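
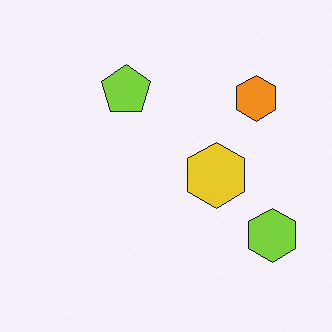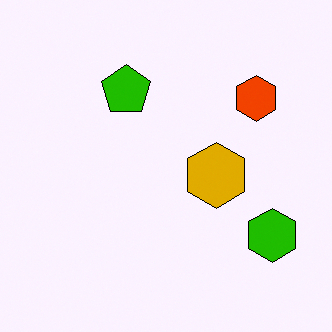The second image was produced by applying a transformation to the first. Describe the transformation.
The image was boosted in contrast.

Tones are pushed away from mid-grey across the whole image — a global contrast change.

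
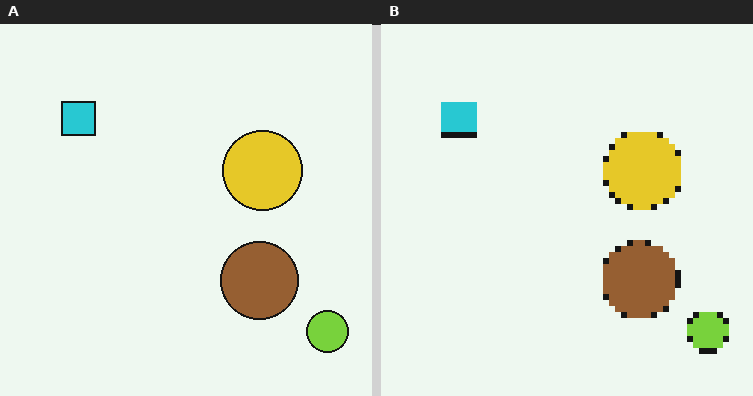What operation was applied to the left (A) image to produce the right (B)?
The image was moderately pixelated.

Shapes are reduced to large square blocks; fine edges and outlines are lost — a downscale-then-upscale (mosaic) effect.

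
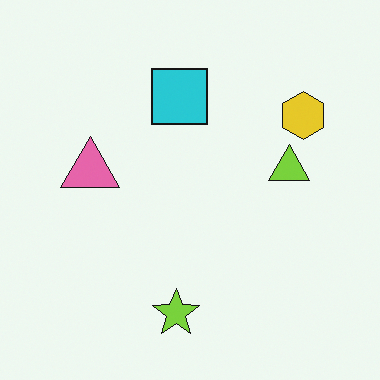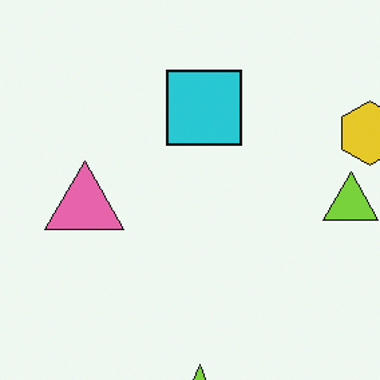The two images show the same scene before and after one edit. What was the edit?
Cropped to a modestly smaller region and rescaled.

The visible shapes are larger and the field of view is narrower; shapes near the original edges may be partly or wholly outside the frame — a crop-and-rescale.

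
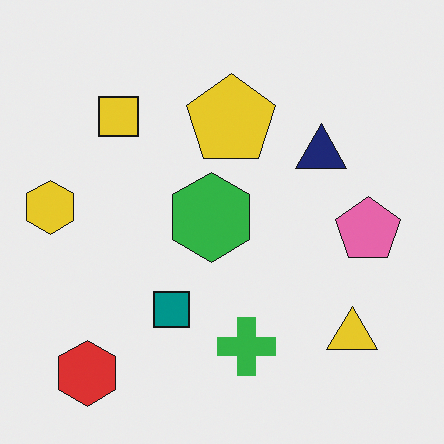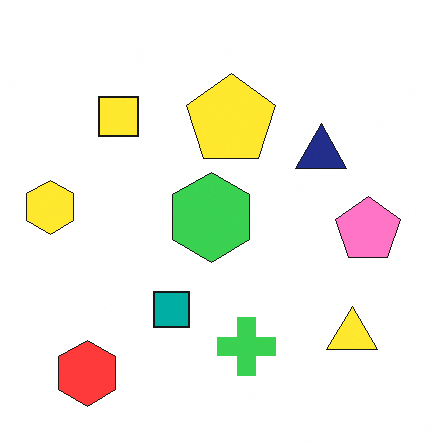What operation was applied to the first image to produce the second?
It was slightly brightened.

Every pixel — background and shapes alike — is uniformly brightened.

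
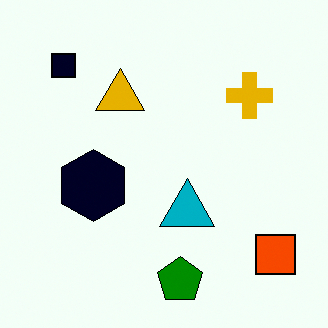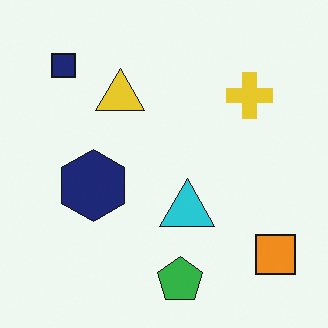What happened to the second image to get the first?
The first image is the second boosted in contrast.

Tones are pushed away from mid-grey across the whole image — a global contrast change.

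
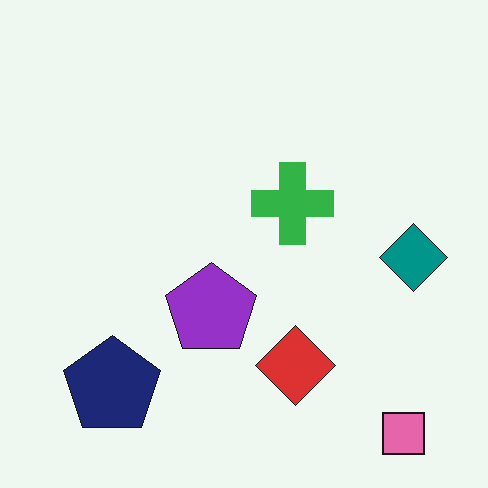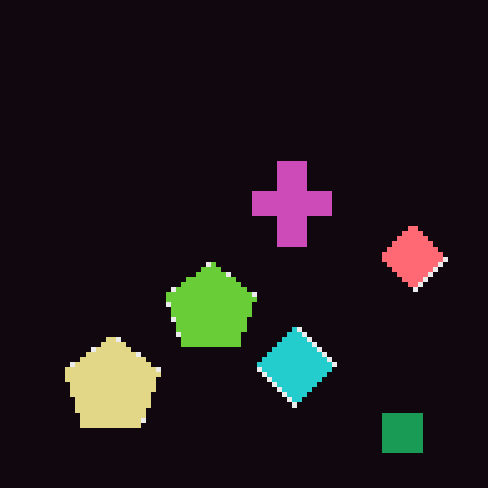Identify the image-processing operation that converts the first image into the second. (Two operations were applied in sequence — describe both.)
This is the original image mildly pixelated, then color-inverted (negative).

Shapes are reduced to large square blocks; fine edges and outlines are lost — a downscale-then-upscale (mosaic) effect. The light background has become dark and every shape's color is its complement — a photographic negative.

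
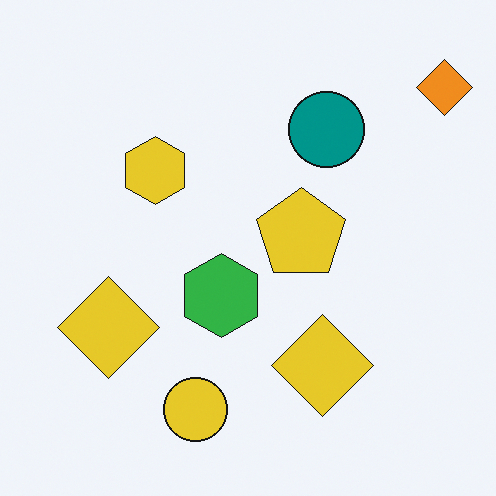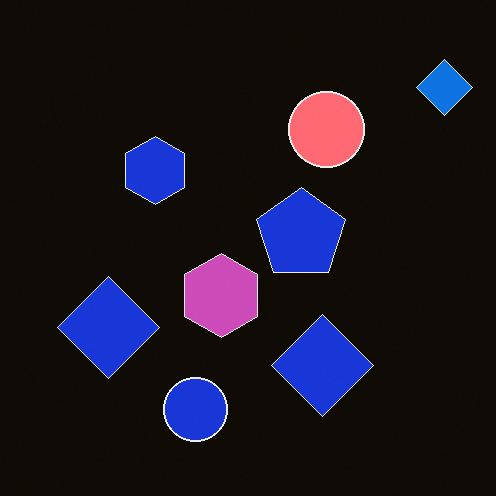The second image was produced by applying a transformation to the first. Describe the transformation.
The image was color-inverted (negative).

The light background has become dark and every shape's color is its complement — a photographic negative.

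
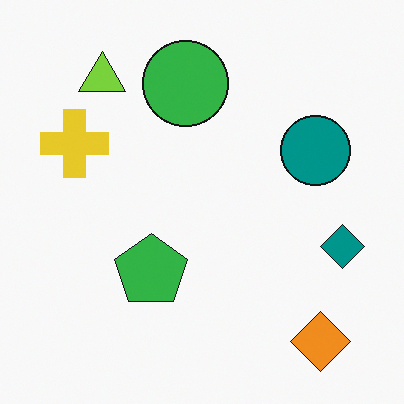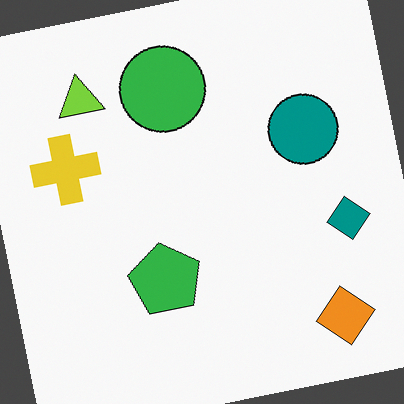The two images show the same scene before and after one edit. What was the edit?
The image was rotated counter-clockwise by a slight angle.

Every shape is tilted by the same angle and the image corners show triangular fill wedges — a whole-image rotation by a non-right angle.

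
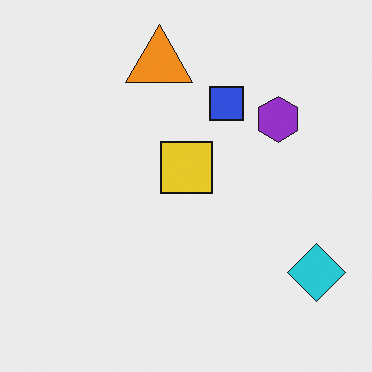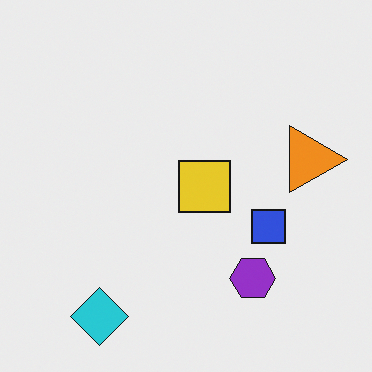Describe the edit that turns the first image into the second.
The transformation is: rotated 90° clockwise.

The cyan diamond sits in the bottom-right of the first image and the bottom-left of the second — consistent with a whole-image 90° clockwise rotation.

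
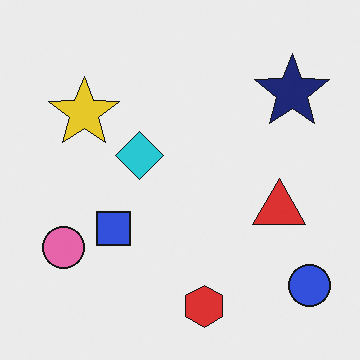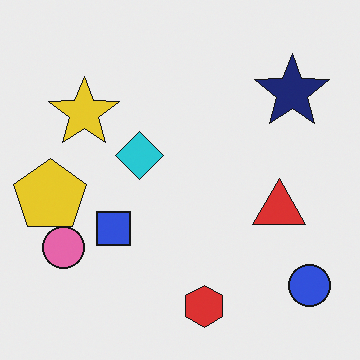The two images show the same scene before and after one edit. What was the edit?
It was overlaid with an additional yellow pentagon.

A yellow pentagon appears in the second image that is absent from the first.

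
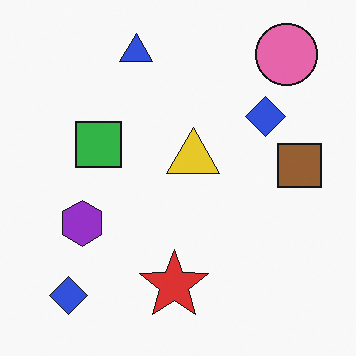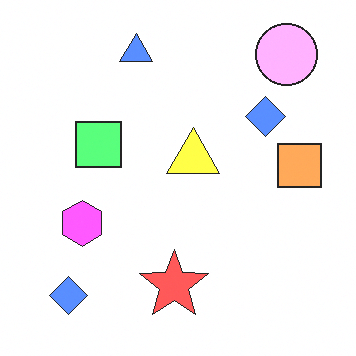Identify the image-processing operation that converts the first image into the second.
It was brightened a lot.

Every pixel — background and shapes alike — is uniformly brightened.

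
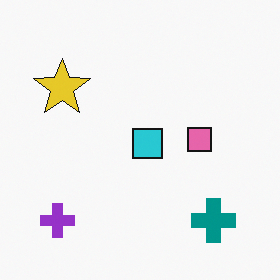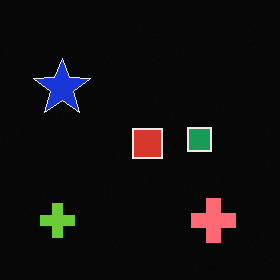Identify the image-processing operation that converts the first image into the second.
This is the original image color-inverted (negative).

The light background has become dark and every shape's color is its complement — a photographic negative.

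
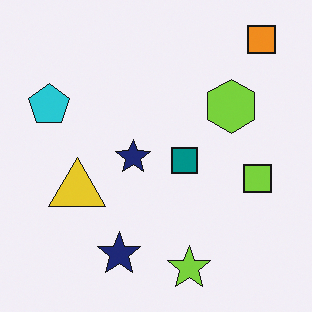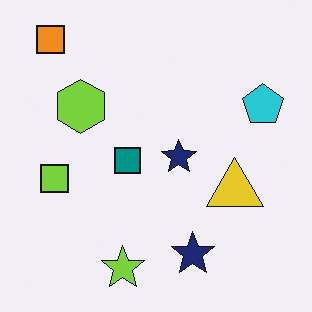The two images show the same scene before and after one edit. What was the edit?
The second image is the first flipped horizontally (left ↔ right).

The cyan pentagon is in the left of the first image and the right of the second — shapes on opposite sides of the vertical midline have swapped in a mirror flip.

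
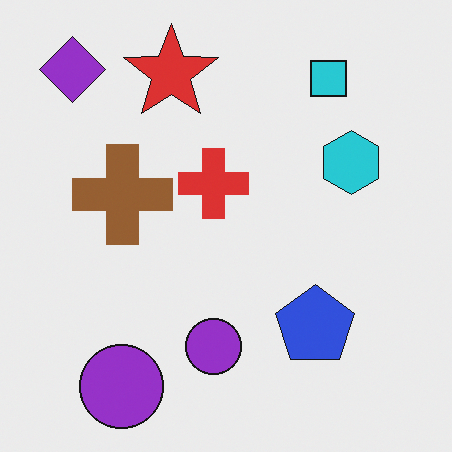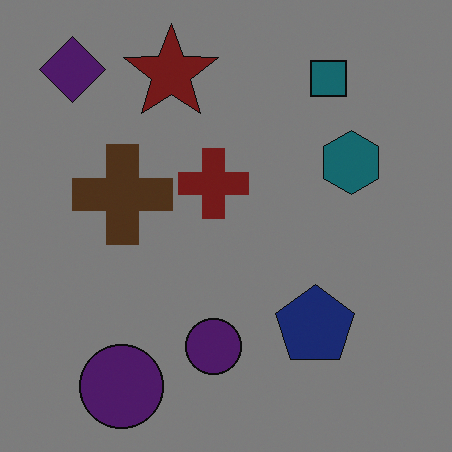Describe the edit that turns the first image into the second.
It was substantially darkened.

Every pixel — background and shapes alike — is uniformly darkened.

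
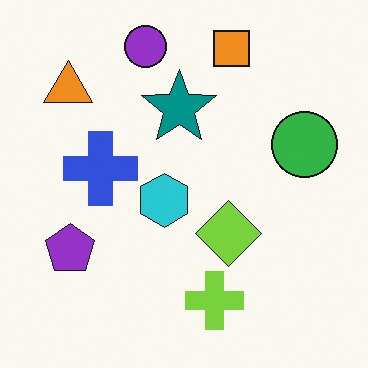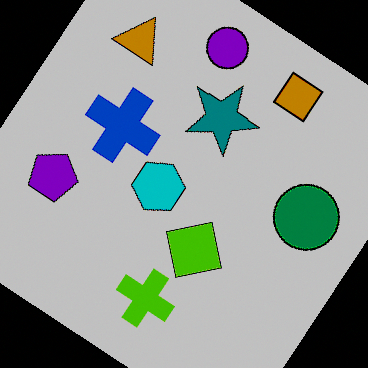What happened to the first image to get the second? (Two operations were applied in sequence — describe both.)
This is the original image rotated clockwise by a large amount — several tens of degrees, then heavily posterized to just a handful of flat colors.

Every shape is tilted by the same angle and the image corners show triangular fill wedges — a whole-image rotation by a non-right angle. Each flat color has snapped to a coarser quantized level — most visibly, the near-white background has dropped to a flat grey.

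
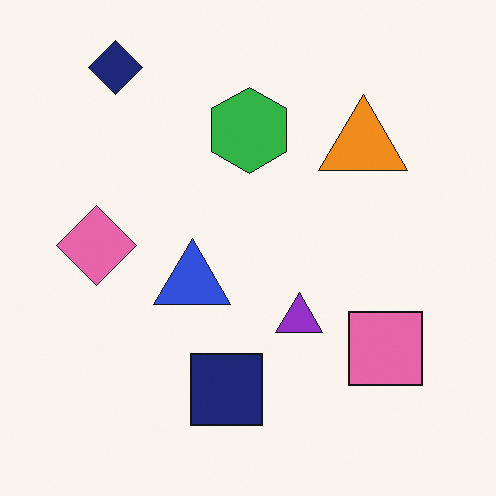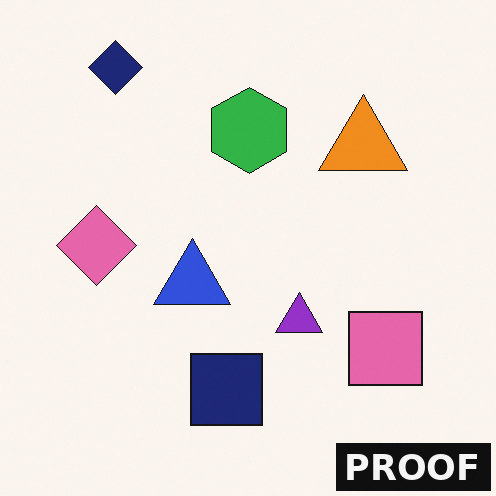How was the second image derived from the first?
The transformation is: watermarked with the text "PROOF" in the lower-right corner.

A dark label reading "PROOF" appears in the lower-right corner.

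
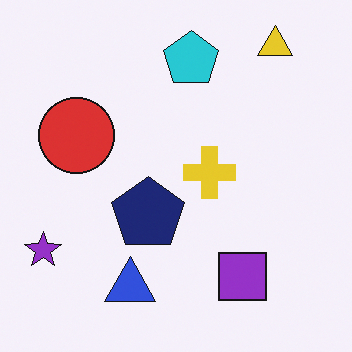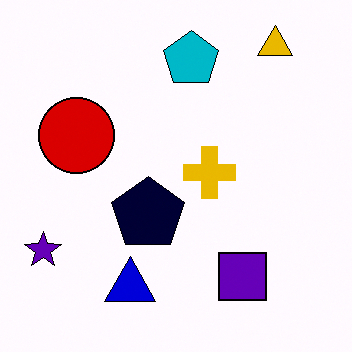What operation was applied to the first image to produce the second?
The image was boosted in contrast.

Tones are pushed away from mid-grey across the whole image — a global contrast change.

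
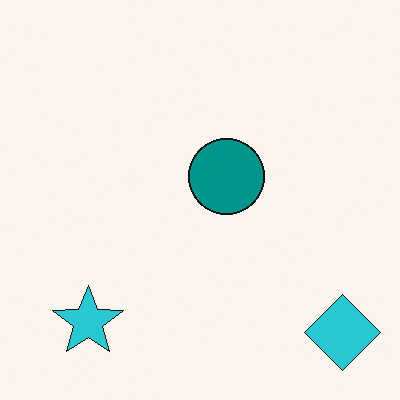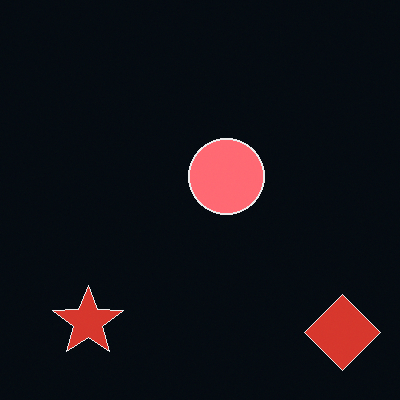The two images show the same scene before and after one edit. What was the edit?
The image was color-inverted (negative).

The light background has become dark and every shape's color is its complement — a photographic negative.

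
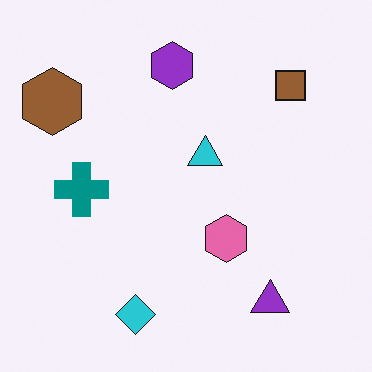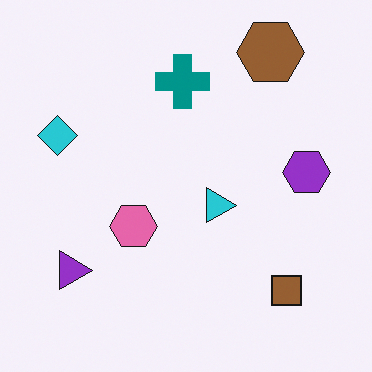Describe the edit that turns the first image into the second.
The transformation is: rotated 90° clockwise.

The brown hexagon sits in the top-left of the first image and the top-right of the second — consistent with a whole-image 90° clockwise rotation.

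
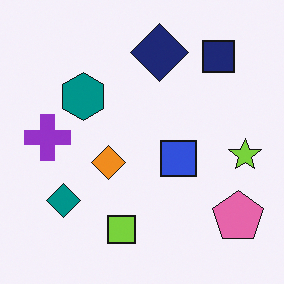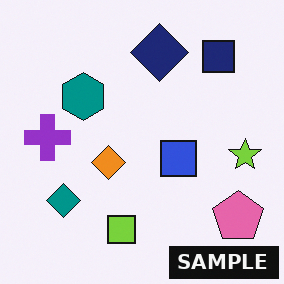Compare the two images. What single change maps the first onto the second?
Watermarked with the text "SAMPLE" in the lower-right corner.

A dark label reading "SAMPLE" appears in the lower-right corner.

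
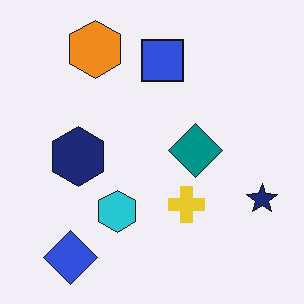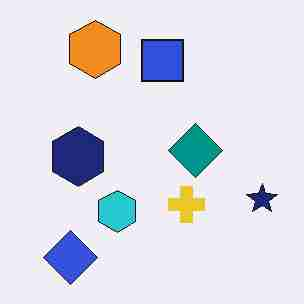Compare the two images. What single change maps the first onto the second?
This is the original image heavily JPEG-compressed with obvious blocking artifacts.

Blocky 8×8 compression artifacts appear around shape edges and the flat background shows ringing — characteristic JPEG degradation.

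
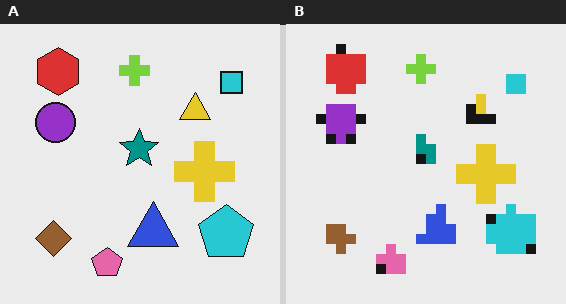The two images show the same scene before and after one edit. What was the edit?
The right (B) image is the left (A) heavily pixelated into large blocks.

Shapes are reduced to large square blocks; fine edges and outlines are lost — a downscale-then-upscale (mosaic) effect.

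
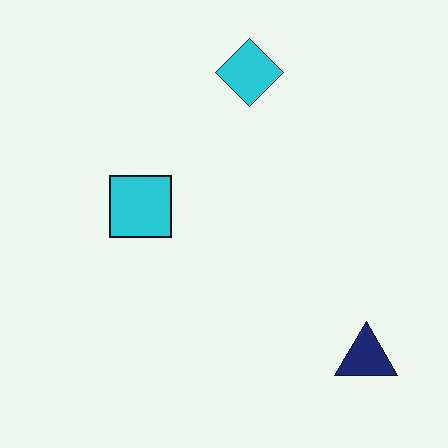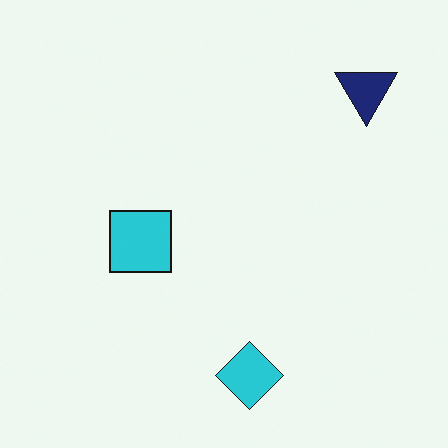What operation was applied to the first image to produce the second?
This is the original image flipped vertically (top ↔ bottom).

The cyan diamond is in the top of the first image and the bottom of the second — shapes on opposite sides of the horizontal midline have swapped in a mirror flip.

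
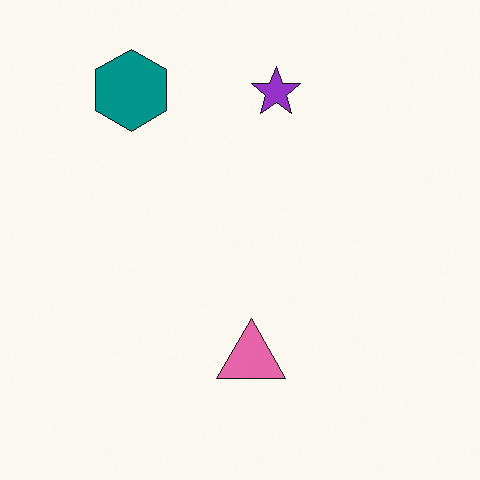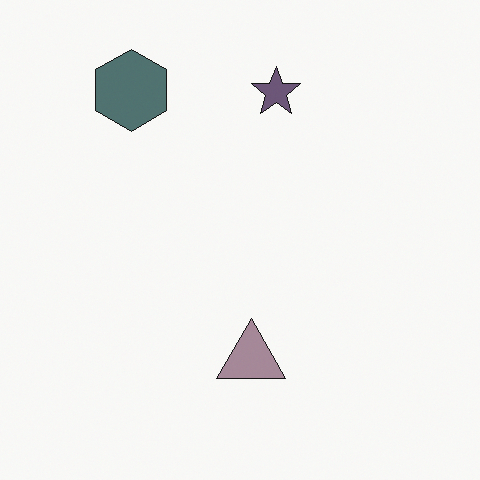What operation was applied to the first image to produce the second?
Heavily desaturated.

All colors are more muted and greyish — a global saturation change.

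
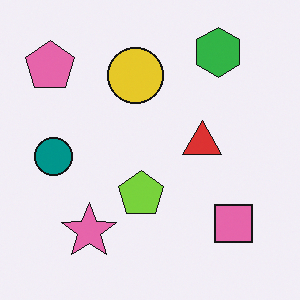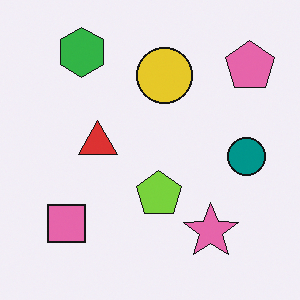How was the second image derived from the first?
The second image is the first flipped horizontally (left ↔ right).

The pink pentagon is in the top-left of the first image and the top-right of the second — shapes on opposite sides of the vertical midline have swapped in a mirror flip.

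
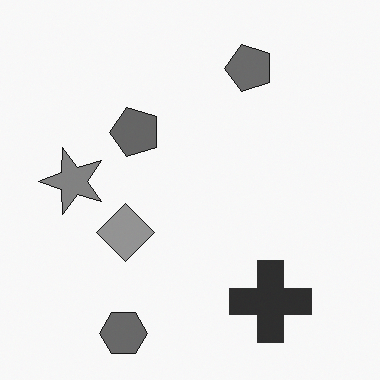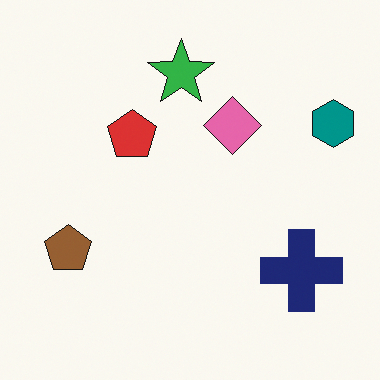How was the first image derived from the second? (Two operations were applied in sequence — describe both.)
This is the original image transposed (reflected across the top-left ↔ bottom-right diagonal), then converted to grayscale.

Shapes have swapped their row and column positions — what was in the top-right is now in the bottom-left — a diagonal reflection. All color is removed — every shape is now a shade of grey.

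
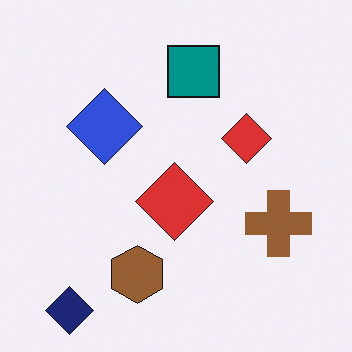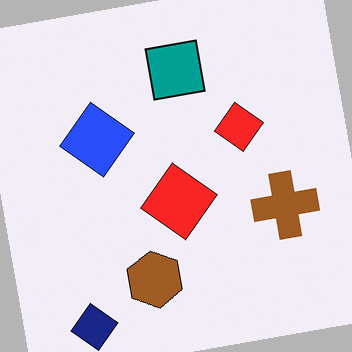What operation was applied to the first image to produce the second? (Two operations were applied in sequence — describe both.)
It was rotated counter-clockwise by a few degrees, then slightly oversaturated.

Every shape is tilted by the same angle and the image corners show triangular fill wedges — a whole-image rotation by a non-right angle. All colors are more vivid — a global saturation change.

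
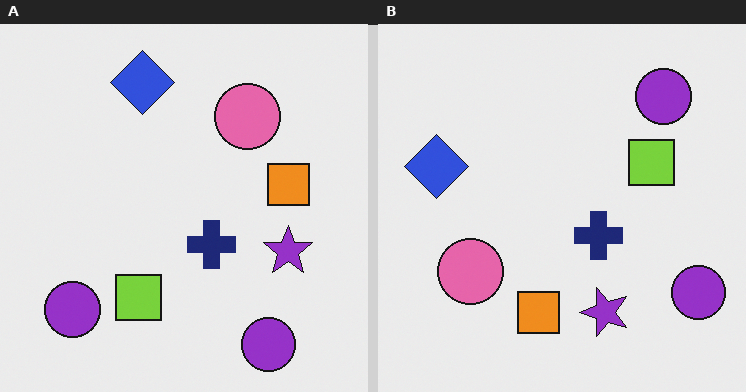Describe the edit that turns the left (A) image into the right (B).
It was transposed (reflected across the top-left ↔ bottom-right diagonal).

Shapes have swapped their row and column positions — what was in the top-right is now in the bottom-left — a diagonal reflection.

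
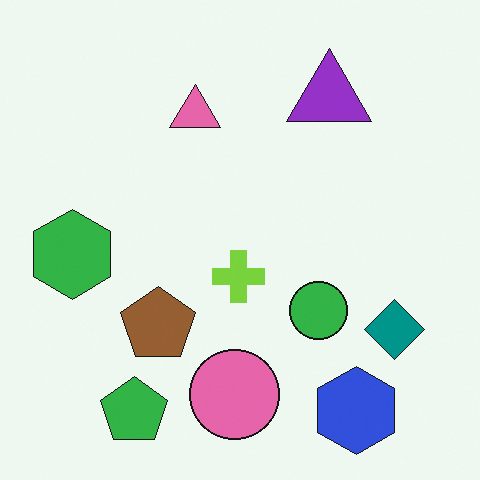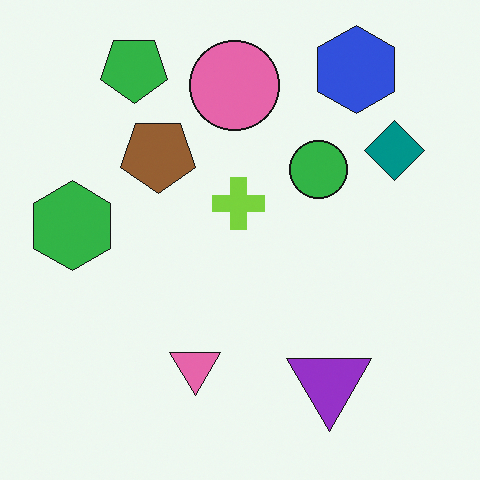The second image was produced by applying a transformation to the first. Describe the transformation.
Flipped vertically (top ↔ bottom).

The green pentagon is in the bottom-left of the first image and the top-left of the second — shapes on opposite sides of the horizontal midline have swapped in a mirror flip.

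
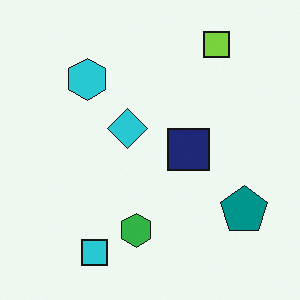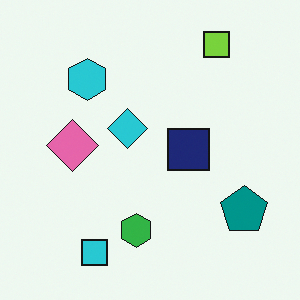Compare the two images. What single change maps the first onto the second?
The image was overlaid with an additional pink diamond.

A pink diamond appears in the second image that is absent from the first.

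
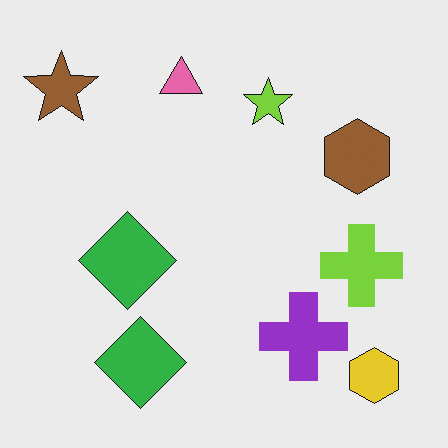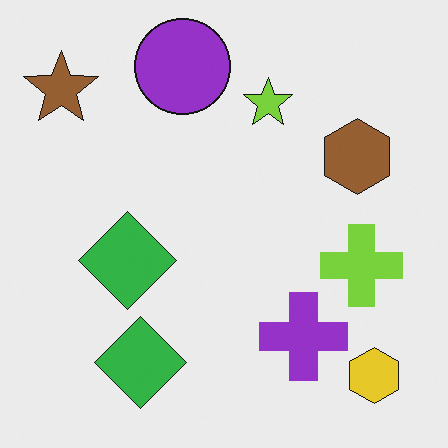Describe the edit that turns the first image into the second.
This is the original image overlaid with an additional purple circle.

A purple circle appears in the second image that is absent from the first.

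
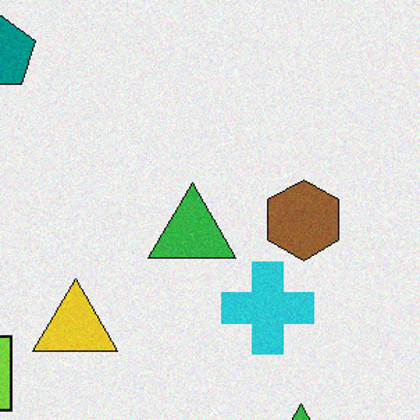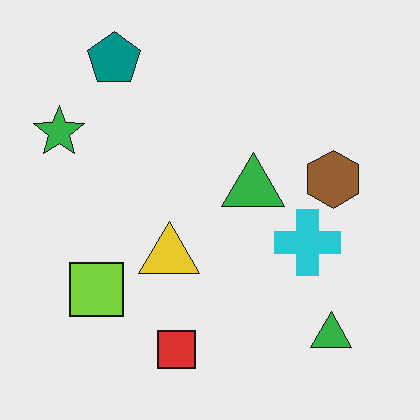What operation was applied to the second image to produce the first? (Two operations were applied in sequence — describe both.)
The first image is the second degraded with subtle gaussian noise, then cropped slightly and scaled back up.

Random speckle covers the whole image, including the flat background. The visible shapes are larger and the field of view is narrower; shapes near the original edges may be partly or wholly outside the frame — a crop-and-rescale.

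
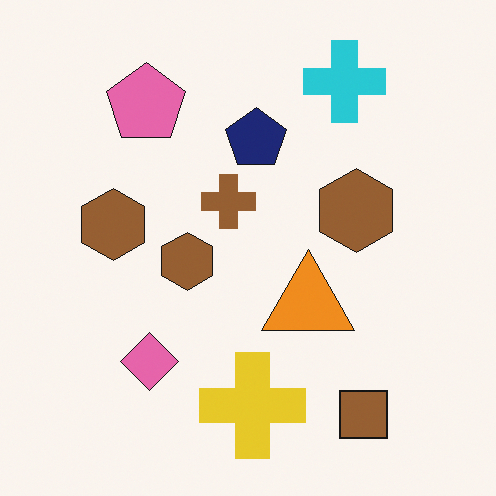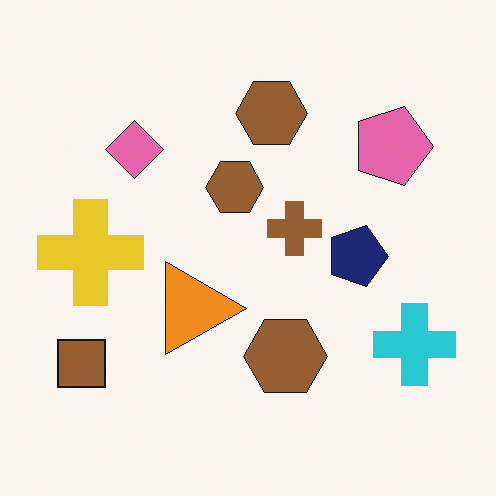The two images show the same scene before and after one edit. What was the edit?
The transformation is: rotated 90° clockwise.

The brown square sits in the bottom-right of the first image and the bottom-left of the second — consistent with a whole-image 90° clockwise rotation.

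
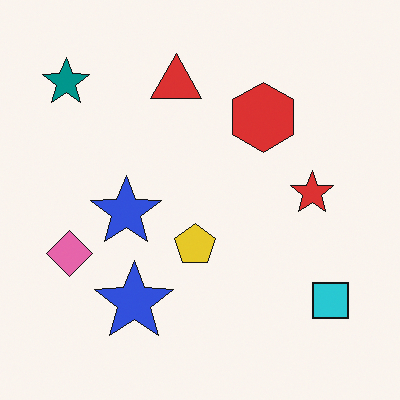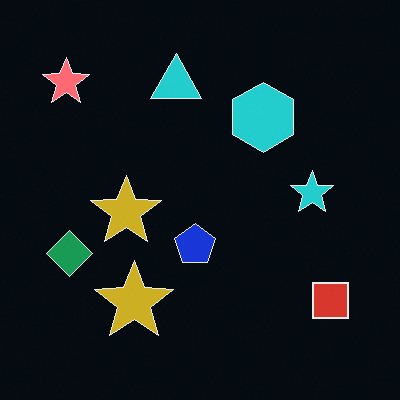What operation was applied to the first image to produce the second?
It was color-inverted (negative).

The light background has become dark and every shape's color is its complement — a photographic negative.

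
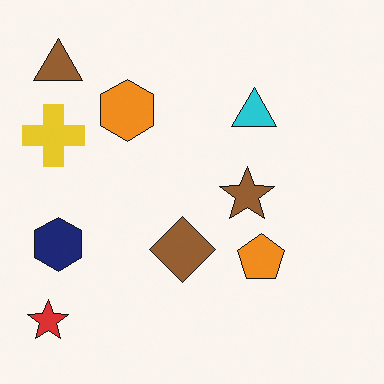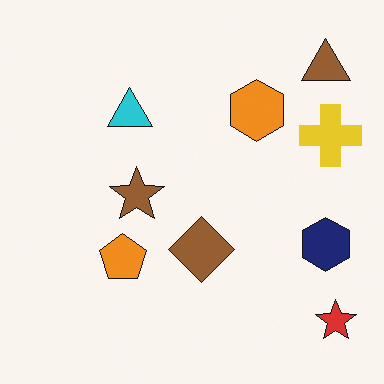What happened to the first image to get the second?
Flipped horizontally (left ↔ right).

The red star is in the bottom-left of the first image and the bottom-right of the second — shapes on opposite sides of the vertical midline have swapped in a mirror flip.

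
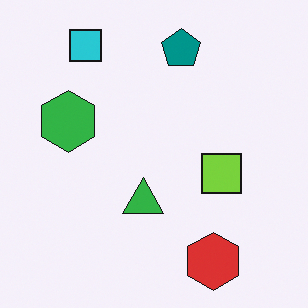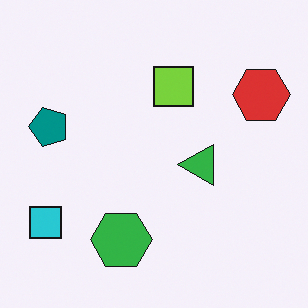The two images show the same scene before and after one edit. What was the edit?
Rotated 90° counter-clockwise.

The cyan square sits in the top-left of the first image and the bottom-left of the second — consistent with a whole-image 90° counter-clockwise rotation.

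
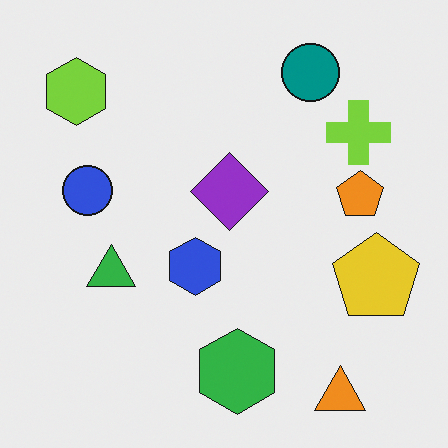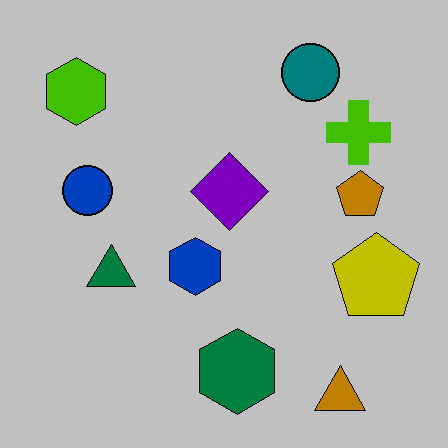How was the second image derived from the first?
The image was heavily posterized to just a handful of flat colors.

Each flat color has snapped to a coarser quantized level — most visibly, the near-white background has dropped to a flat grey.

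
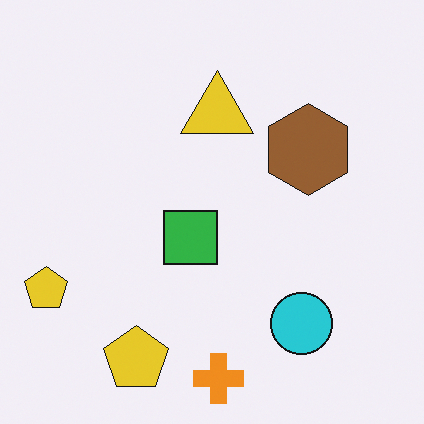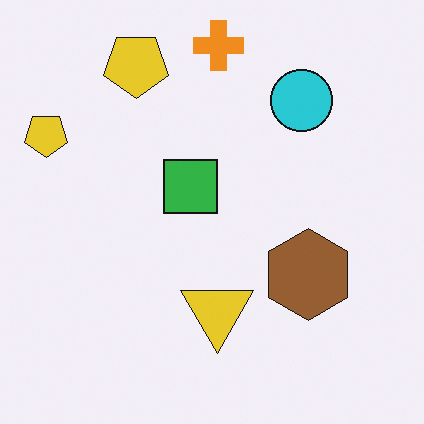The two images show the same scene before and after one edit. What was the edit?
The second image is the first flipped vertically (top ↔ bottom).

The orange cross is in the bottom of the first image and the top of the second — shapes on opposite sides of the horizontal midline have swapped in a mirror flip.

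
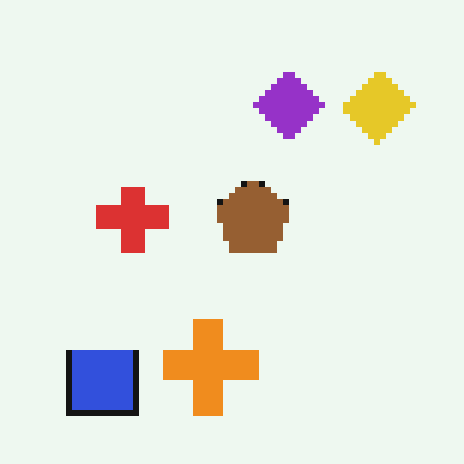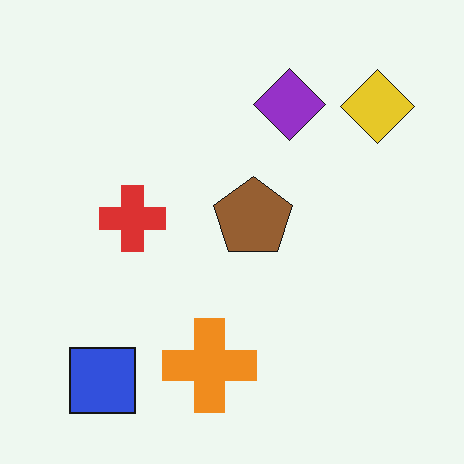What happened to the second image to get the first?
The image was moderately pixelated.

Shapes are reduced to large square blocks; fine edges and outlines are lost — a downscale-then-upscale (mosaic) effect.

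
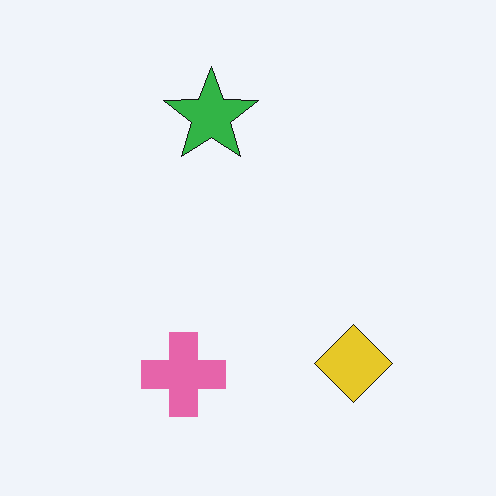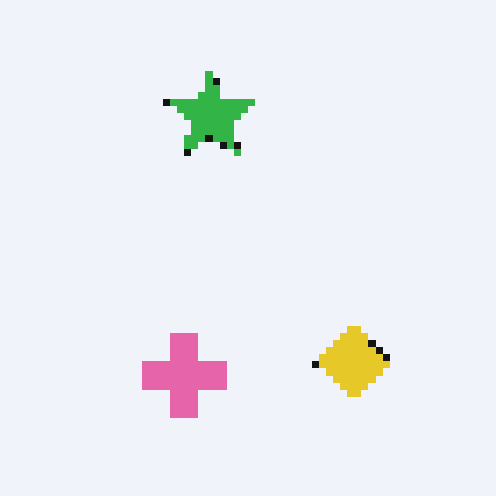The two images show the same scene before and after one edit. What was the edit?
This is the original image moderately pixelated.

Shapes are reduced to large square blocks; fine edges and outlines are lost — a downscale-then-upscale (mosaic) effect.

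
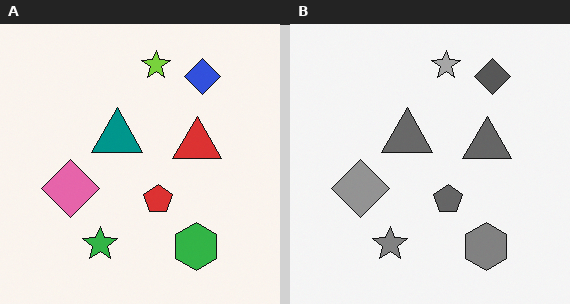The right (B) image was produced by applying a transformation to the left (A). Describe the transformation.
Converted to grayscale.

All color is removed — every shape is now a shade of grey.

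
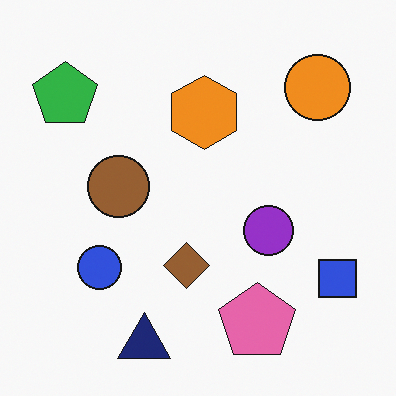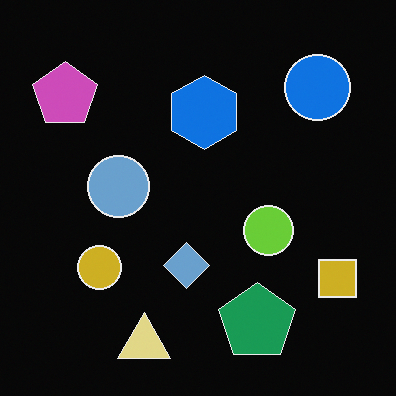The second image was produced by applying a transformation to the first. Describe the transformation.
The second image is the first color-inverted (negative).

The light background has become dark and every shape's color is its complement — a photographic negative.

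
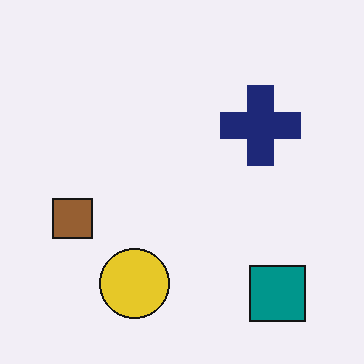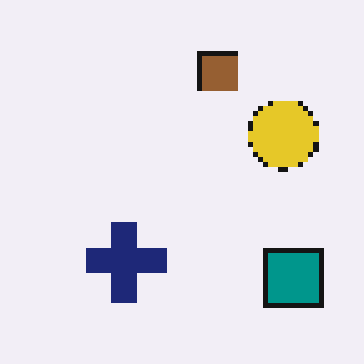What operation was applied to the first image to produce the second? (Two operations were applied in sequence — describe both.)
The image was mildly pixelated, then transposed (reflected across the top-left ↔ bottom-right diagonal).

Shapes are reduced to large square blocks; fine edges and outlines are lost — a downscale-then-upscale (mosaic) effect. Shapes have swapped their row and column positions — what was in the top-right is now in the bottom-left — a diagonal reflection.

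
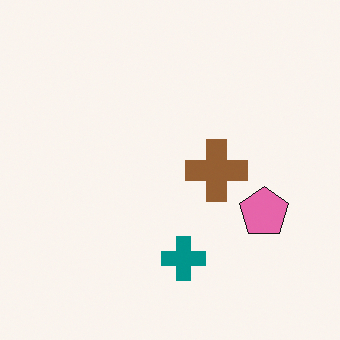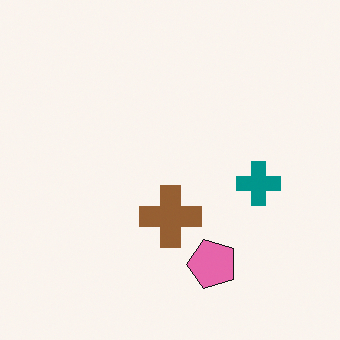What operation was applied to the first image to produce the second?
The image was transposed (reflected across the top-left ↔ bottom-right diagonal).

Shapes have swapped their row and column positions — what was in the top-right is now in the bottom-left — a diagonal reflection.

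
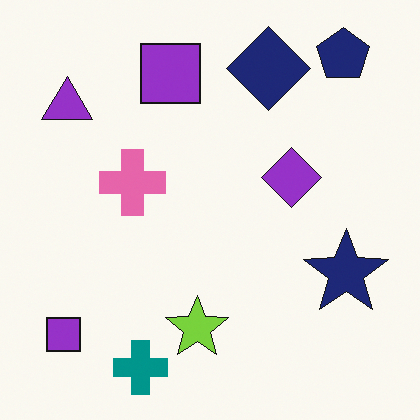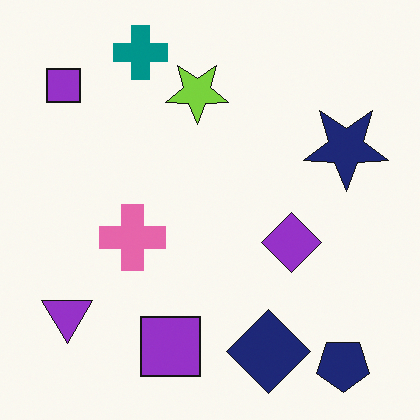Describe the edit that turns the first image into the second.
The image was flipped vertically (top ↔ bottom).

The teal cross is in the bottom of the first image and the top of the second — shapes on opposite sides of the horizontal midline have swapped in a mirror flip.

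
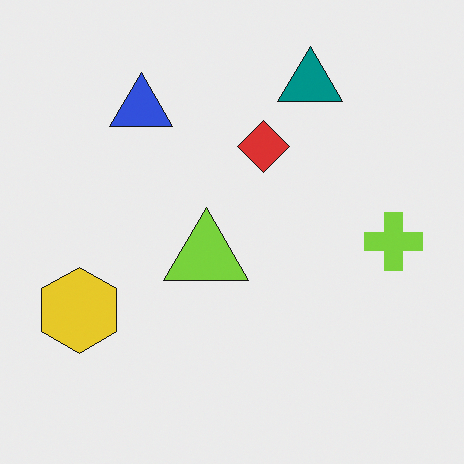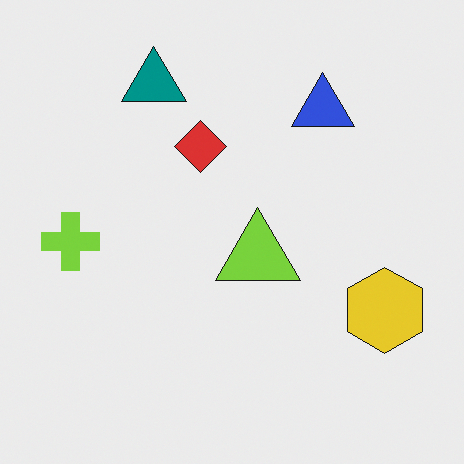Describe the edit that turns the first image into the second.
The transformation is: flipped horizontally (left ↔ right).

The lime cross is in the right of the first image and the left of the second — shapes on opposite sides of the vertical midline have swapped in a mirror flip.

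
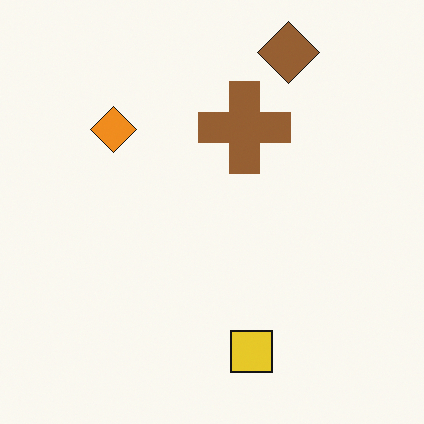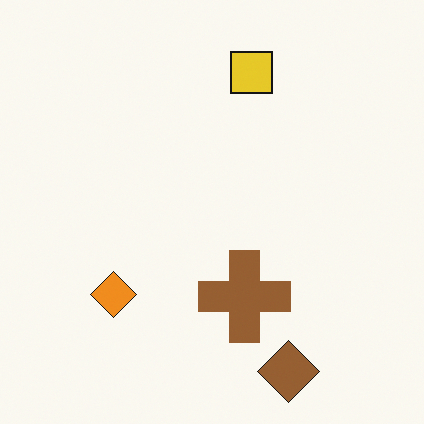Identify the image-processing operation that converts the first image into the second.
The transformation is: flipped vertically (top ↔ bottom).

The brown diamond is in the top-right of the first image and the bottom-right of the second — shapes on opposite sides of the horizontal midline have swapped in a mirror flip.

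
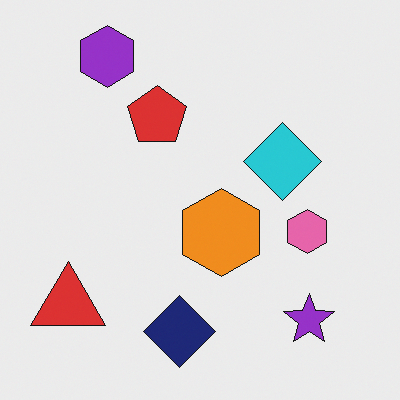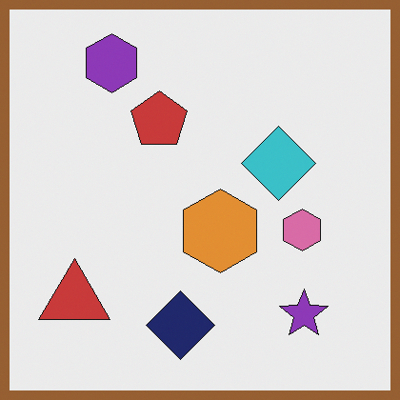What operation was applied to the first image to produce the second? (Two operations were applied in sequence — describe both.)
It was slightly desaturated, then framed with a brown border.

All colors are more muted and greyish — a global saturation change. A solid brown frame runs around the edge of the second image, with the content slightly shrunk inside it.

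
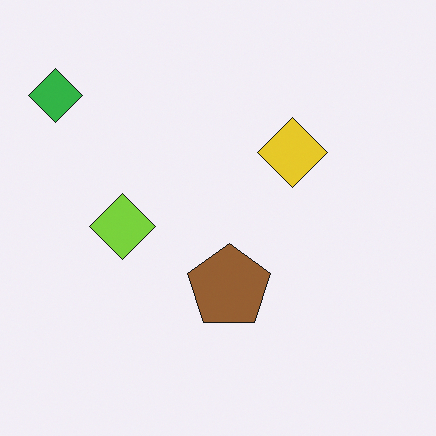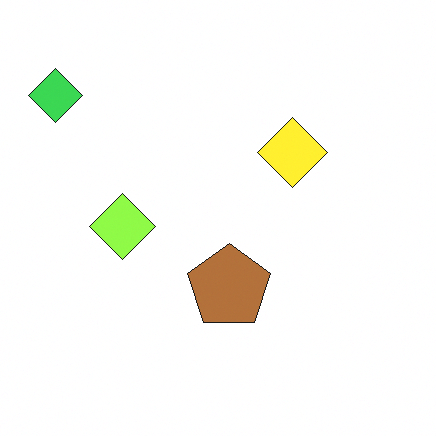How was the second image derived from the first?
It was brightened a little.

Every pixel — background and shapes alike — is uniformly brightened.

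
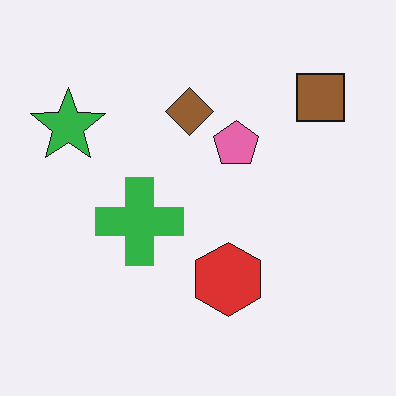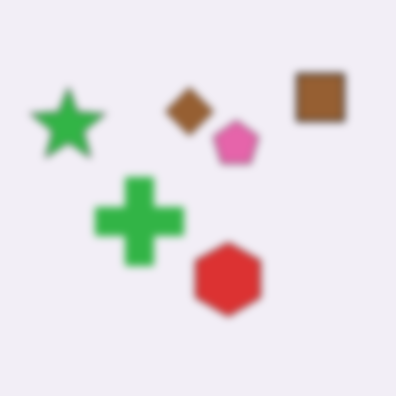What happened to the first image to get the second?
The transformation is: moderately blurred.

Shape edges and outlines are uniformly softened across the whole image.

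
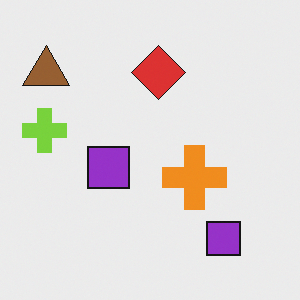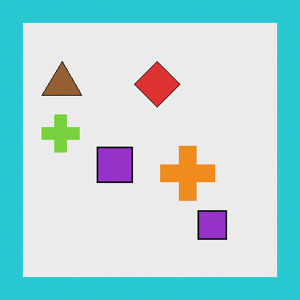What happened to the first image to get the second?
The transformation is: framed with a cyan border.

A solid cyan frame runs around the edge of the second image, with the content slightly shrunk inside it.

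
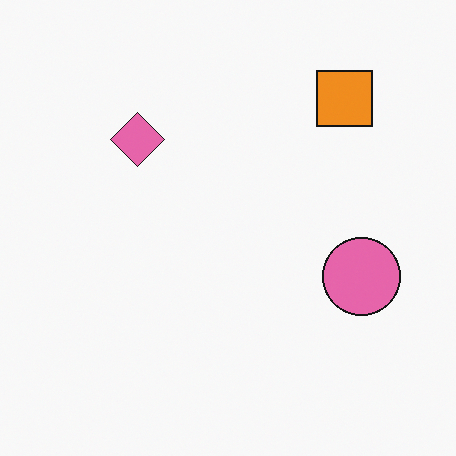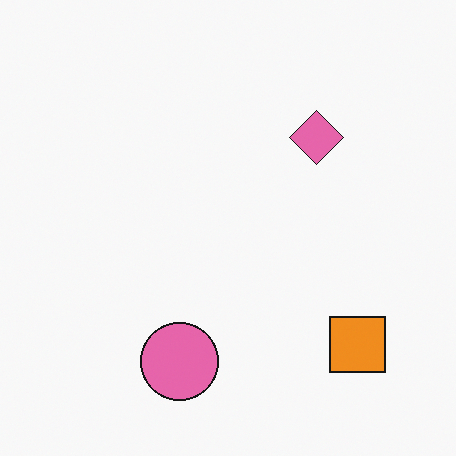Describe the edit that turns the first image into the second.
This is the original image rotated 90° clockwise.

The orange square sits in the top-right of the first image and the bottom-right of the second — consistent with a whole-image 90° clockwise rotation.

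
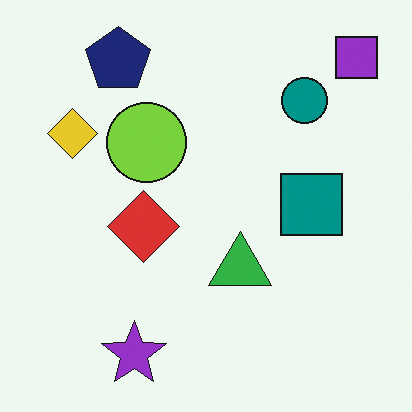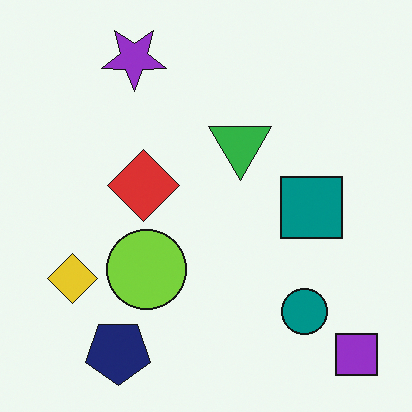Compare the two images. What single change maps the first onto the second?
The second image is the first flipped vertically (top ↔ bottom).

The purple square is in the top-right of the first image and the bottom-right of the second — shapes on opposite sides of the horizontal midline have swapped in a mirror flip.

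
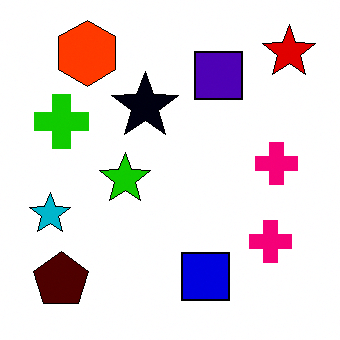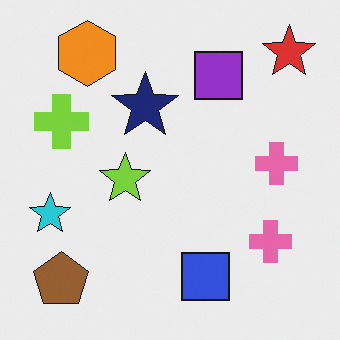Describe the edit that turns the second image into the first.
The first image is the second given much higher contrast.

Tones are pushed away from mid-grey across the whole image — a global contrast change.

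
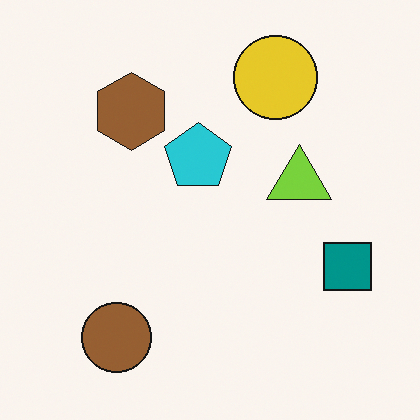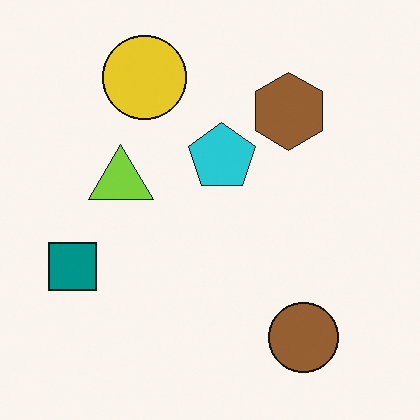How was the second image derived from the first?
Flipped horizontally (left ↔ right).

The teal square is in the right of the first image and the left of the second — shapes on opposite sides of the vertical midline have swapped in a mirror flip.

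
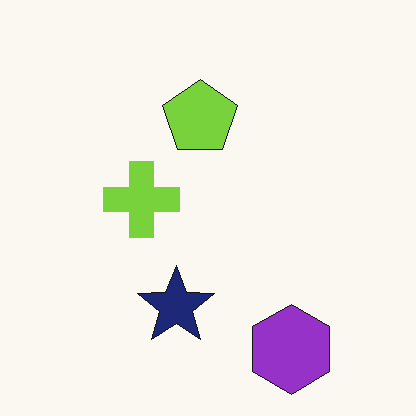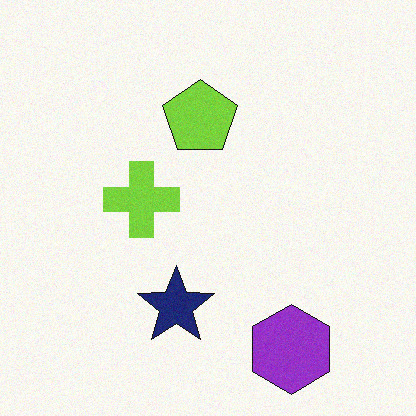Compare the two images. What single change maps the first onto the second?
Degraded with a light layer of grain.

Random speckle covers the whole image, including the flat background.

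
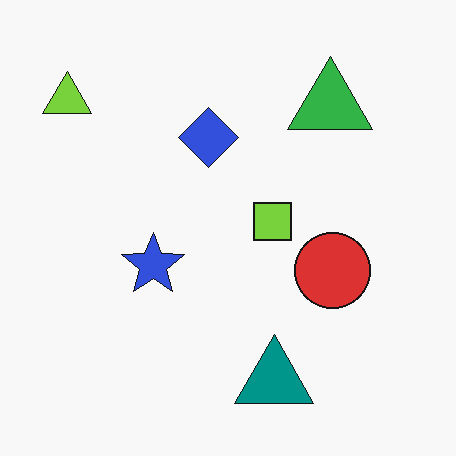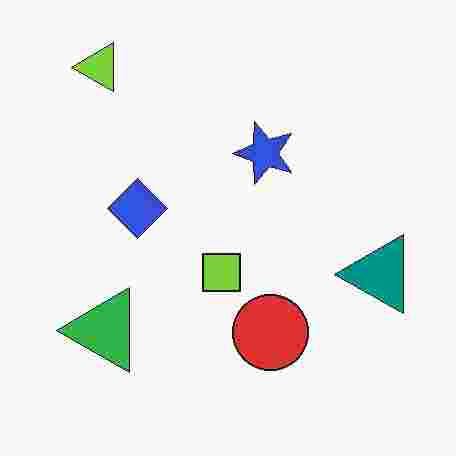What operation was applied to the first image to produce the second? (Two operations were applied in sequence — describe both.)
It was heavily JPEG-compressed with obvious blocking artifacts, then transposed (reflected across the top-left ↔ bottom-right diagonal).

Blocky 8×8 compression artifacts appear around shape edges and the flat background shows ringing — characteristic JPEG degradation. Shapes have swapped their row and column positions — what was in the top-right is now in the bottom-left — a diagonal reflection.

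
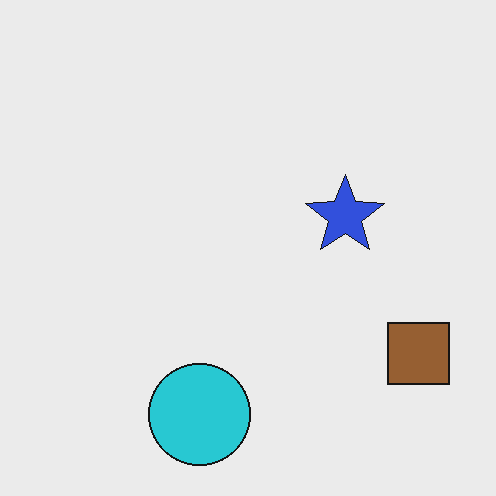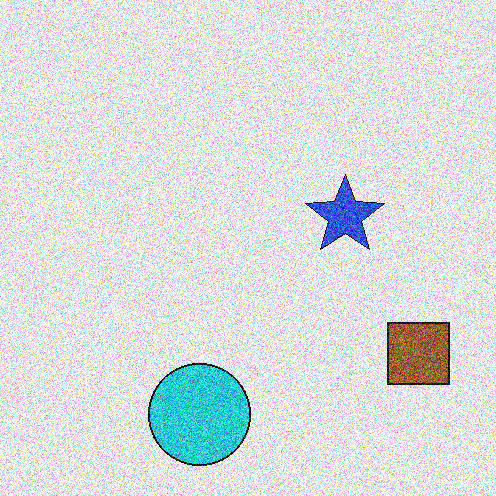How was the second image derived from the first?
The second image is the first degraded with a thick layer of grain.

Random speckle covers the whole image, including the flat background.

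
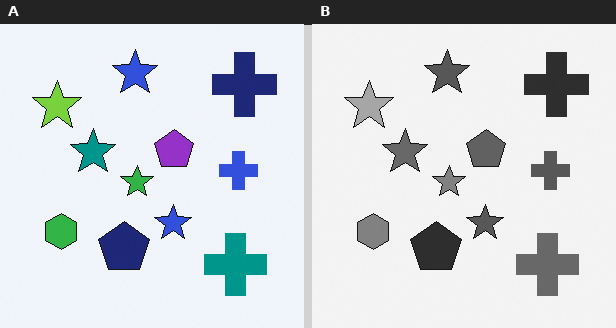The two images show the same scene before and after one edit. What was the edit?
Converted to grayscale.

All color is removed — every shape is now a shade of grey.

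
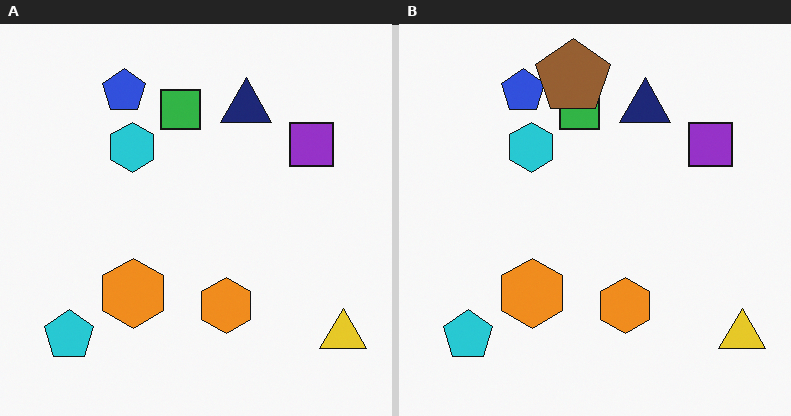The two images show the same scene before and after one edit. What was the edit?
It was overlaid with an additional brown pentagon.

A brown pentagon appears in the right (B) image that is absent from the left (A).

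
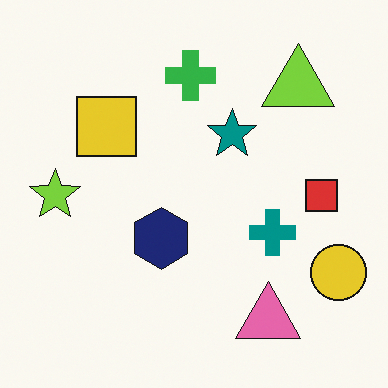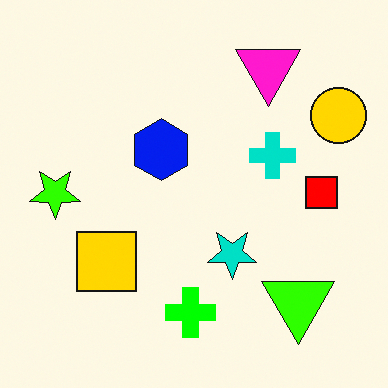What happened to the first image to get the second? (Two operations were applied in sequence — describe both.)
The second image is the first flipped vertically (top ↔ bottom), then made much more vivid (saturation change).

The pink triangle is in the bottom-right of the first image and the top-right of the second — shapes on opposite sides of the horizontal midline have swapped in a mirror flip. All colors are more vivid — a global saturation change.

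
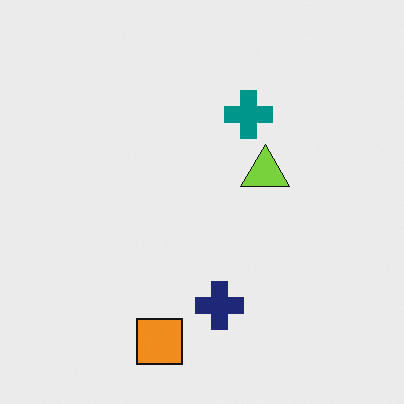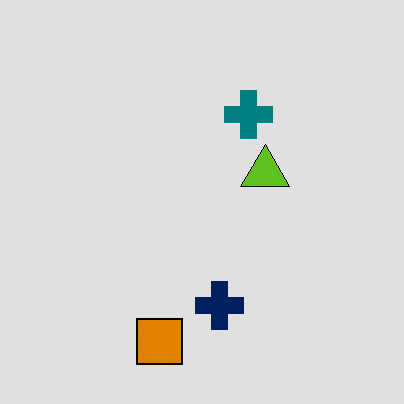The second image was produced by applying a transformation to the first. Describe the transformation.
This is the original image posterized to a reduced palette.

Each flat color has snapped to a coarser quantized level — most visibly, the near-white background has dropped to a flat grey.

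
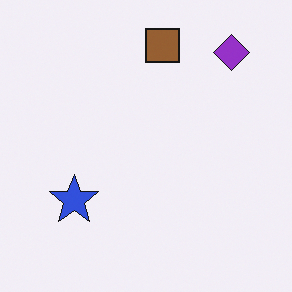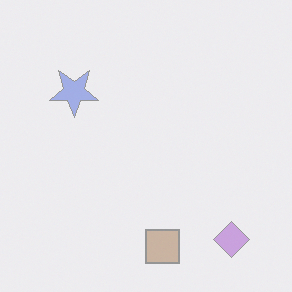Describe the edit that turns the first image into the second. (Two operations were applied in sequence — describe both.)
The image was given much lower contrast, then flipped vertically (top ↔ bottom).

Tones are pushed toward mid-grey across the whole image — a global contrast change. The brown square is in the top of the first image and the bottom of the second — shapes on opposite sides of the horizontal midline have swapped in a mirror flip.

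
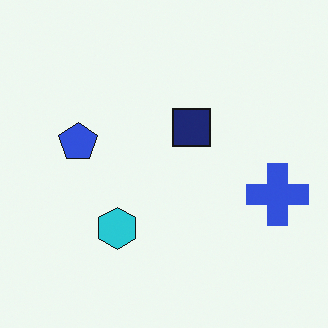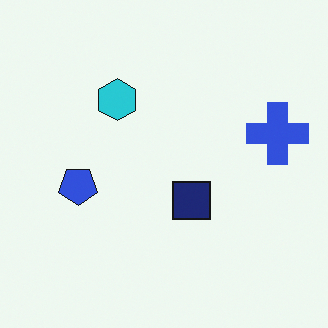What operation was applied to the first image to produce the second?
This is the original image flipped vertically (top ↔ bottom).

The cyan hexagon is in the bottom of the first image and the top of the second — shapes on opposite sides of the horizontal midline have swapped in a mirror flip.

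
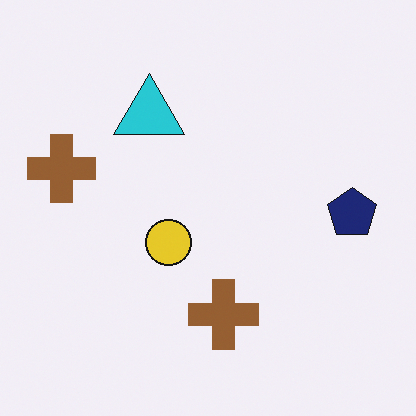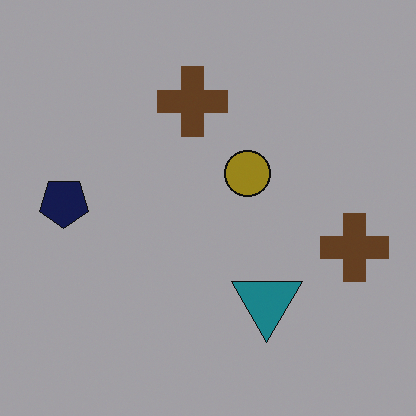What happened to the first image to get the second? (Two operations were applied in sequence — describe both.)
The transformation is: rotated 180°, then substantially darkened.

The navy pentagon sits in the right of the first image and the left of the second — consistent with a whole-image 180° rotation. Every pixel — background and shapes alike — is uniformly darkened.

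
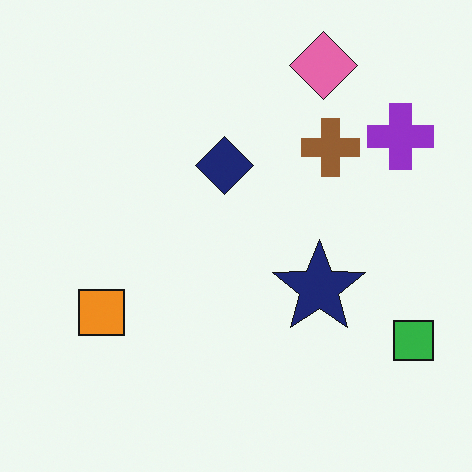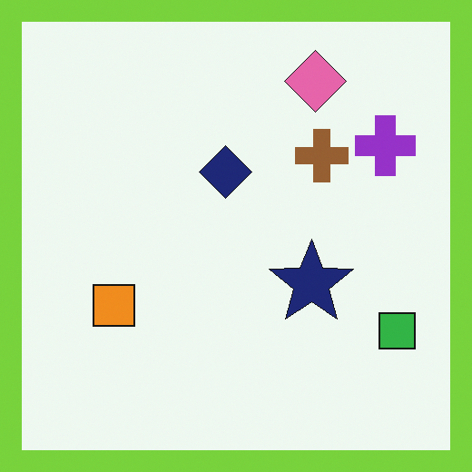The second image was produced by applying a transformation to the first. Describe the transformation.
Framed with a lime border.

A solid lime frame runs around the edge of the second image, with the content slightly shrunk inside it.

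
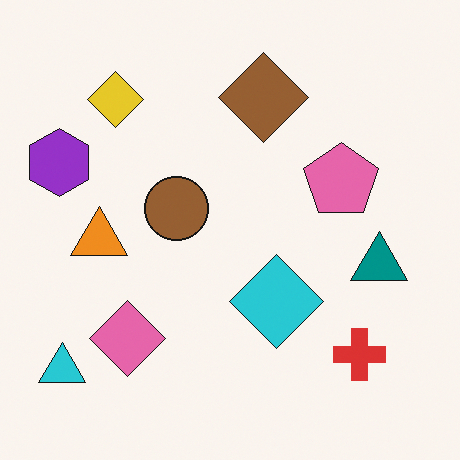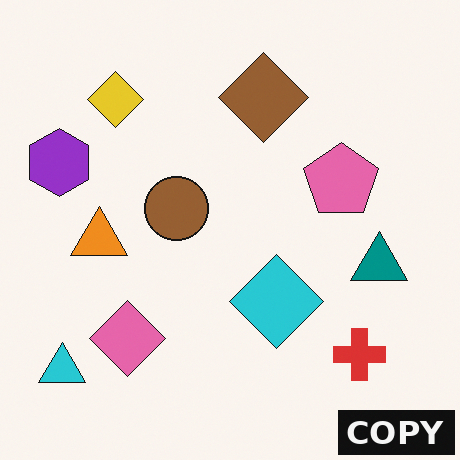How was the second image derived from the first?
It was watermarked with the text "COPY" in the lower-right corner.

A dark label reading "COPY" appears in the lower-right corner.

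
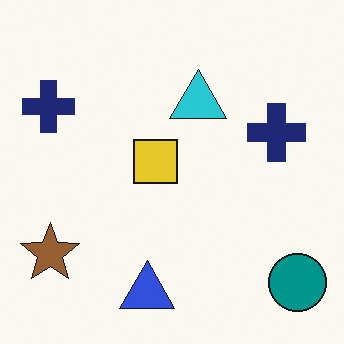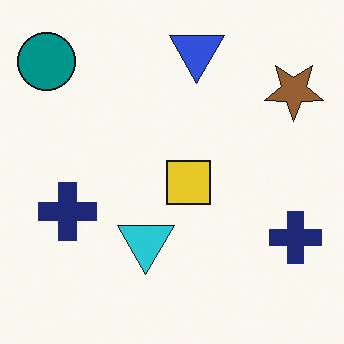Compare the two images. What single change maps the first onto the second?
The transformation is: rotated 180°.

The teal circle sits in the bottom-right of the first image and the top-left of the second — consistent with a whole-image 180° rotation.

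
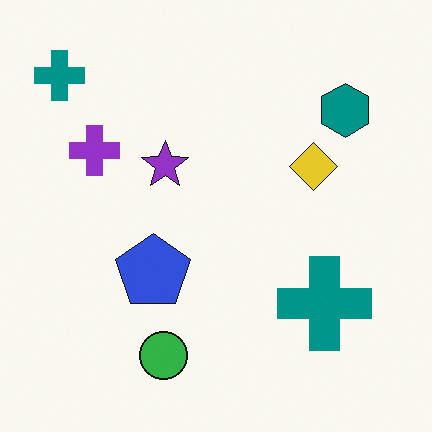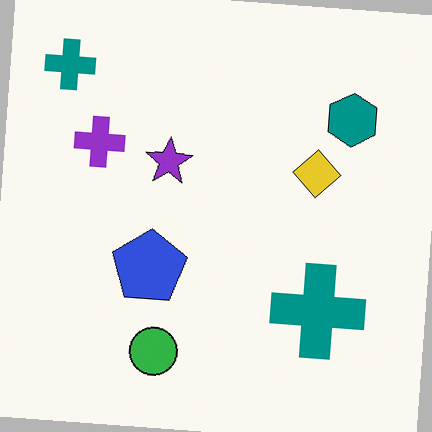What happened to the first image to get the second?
Rotated clockwise by a small amount.

Every shape is tilted by the same angle and the image corners show triangular fill wedges — a whole-image rotation by a non-right angle.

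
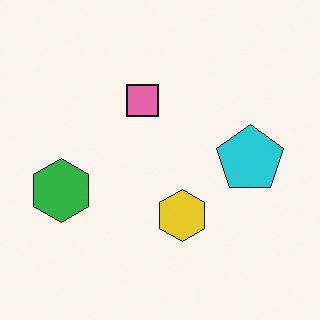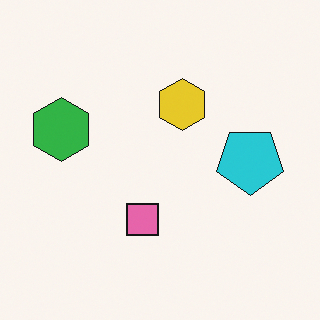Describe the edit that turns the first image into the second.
Flipped vertically (top ↔ bottom).

The pink square is in the top of the first image and the bottom of the second — shapes on opposite sides of the horizontal midline have swapped in a mirror flip.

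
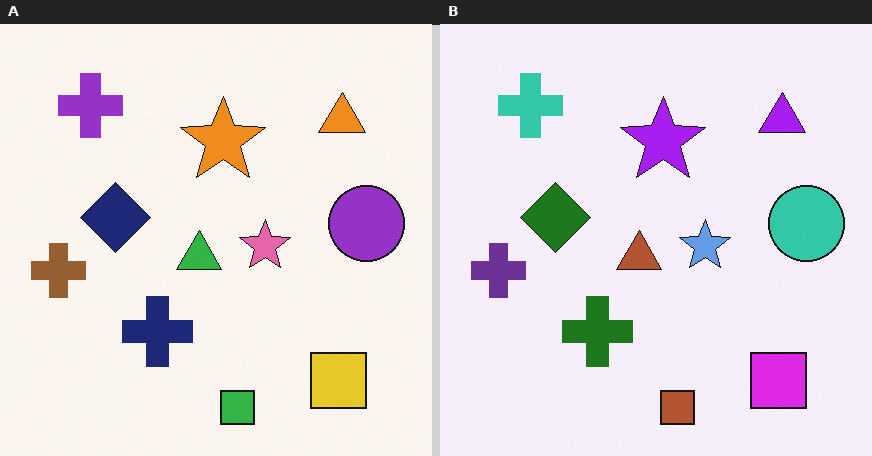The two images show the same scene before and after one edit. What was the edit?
This is the original image hue-shifted by a large amount.

Every shape's color has rotated by the same amount around the hue wheel — a uniform hue shift.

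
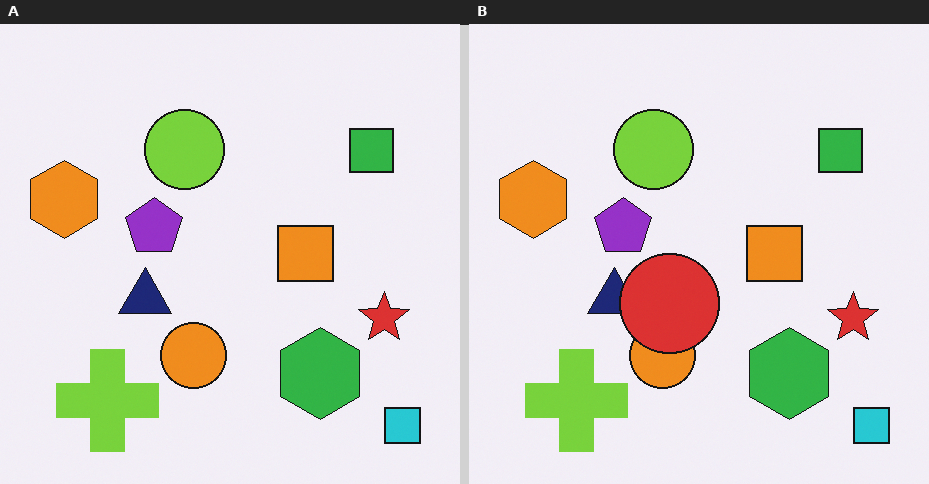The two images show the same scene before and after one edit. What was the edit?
The image was overlaid with an additional red circle.

A red circle appears in the right (B) image that is absent from the left (A).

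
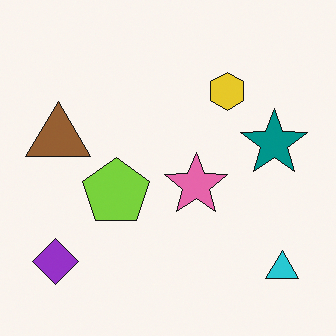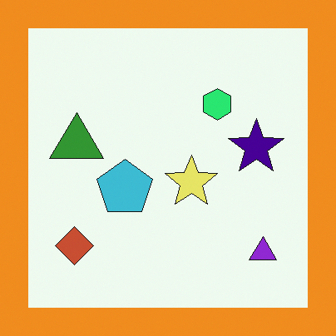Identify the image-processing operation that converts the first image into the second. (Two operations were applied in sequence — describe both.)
The second image is the first hue-shifted through roughly a third of the color wheel, then framed with a orange border.

Every shape's color has rotated by the same amount around the hue wheel — a uniform hue shift. A solid orange frame runs around the edge of the second image, with the content slightly shrunk inside it.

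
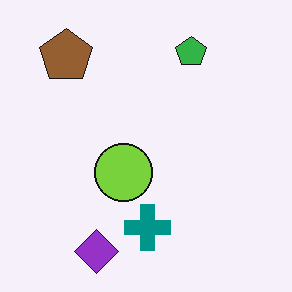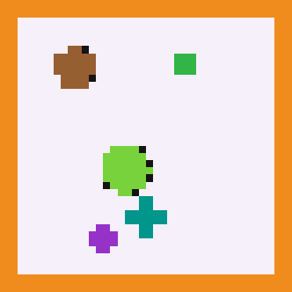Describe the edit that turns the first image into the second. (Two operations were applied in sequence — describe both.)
The image was moderately pixelated, then framed with a orange border.

Shapes are reduced to large square blocks; fine edges and outlines are lost — a downscale-then-upscale (mosaic) effect. A solid orange frame runs around the edge of the second image, with the content slightly shrunk inside it.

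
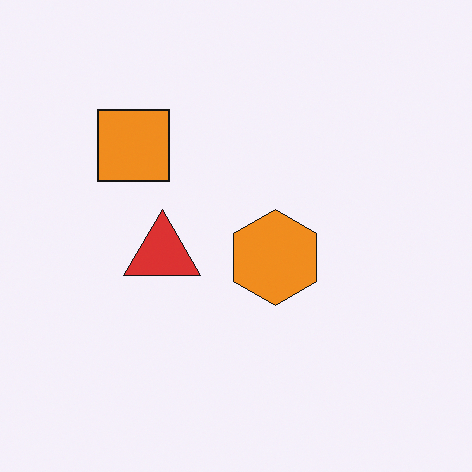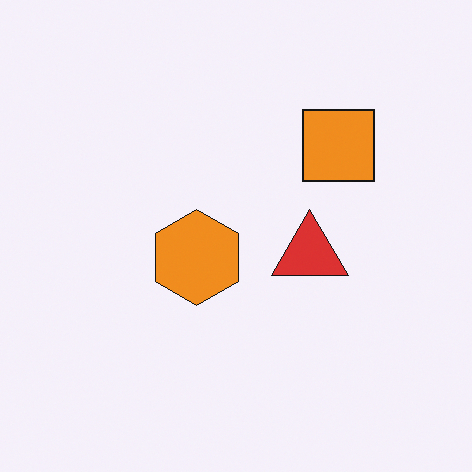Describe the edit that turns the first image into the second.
The second image is the first flipped horizontally (left ↔ right).

The orange square is in the top-left of the first image and the top-right of the second — shapes on opposite sides of the vertical midline have swapped in a mirror flip.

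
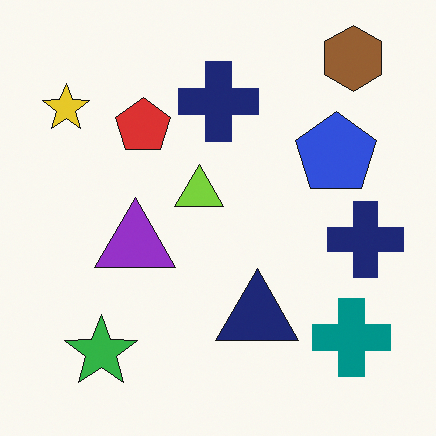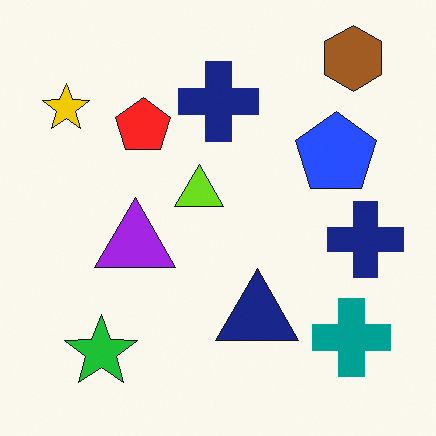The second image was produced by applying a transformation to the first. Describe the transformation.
The transformation is: slightly oversaturated.

All colors are more vivid — a global saturation change.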